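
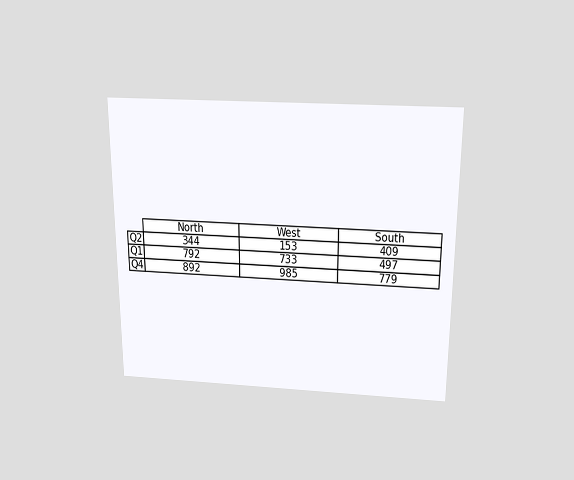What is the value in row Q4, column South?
The chart is viewed slightly from above. The (Q4, South) cell reads 779.

779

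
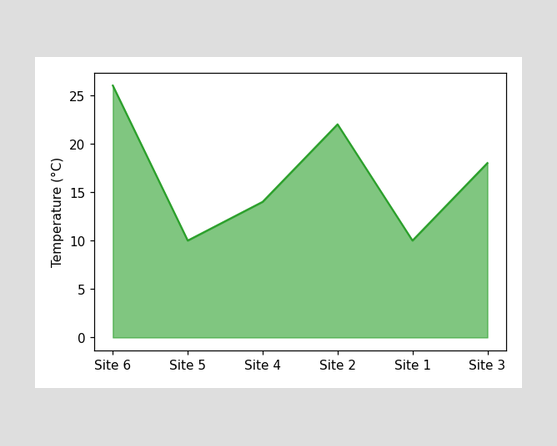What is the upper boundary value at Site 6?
26°C

At Site 6 the upper boundary is at 26°C.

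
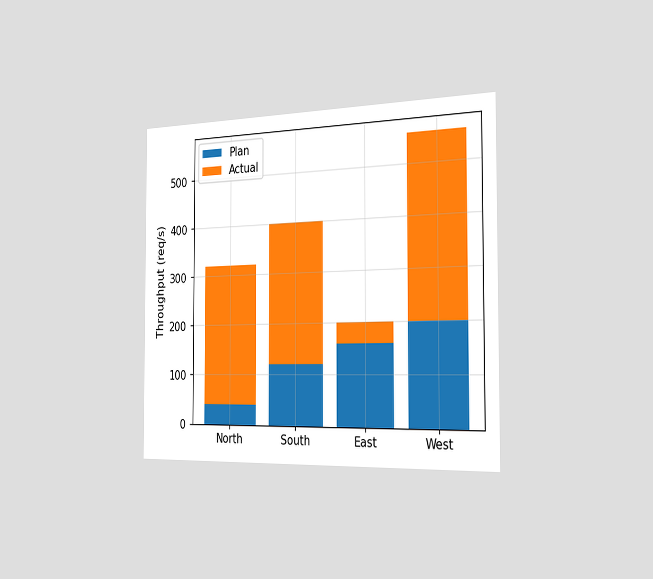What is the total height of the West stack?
560req/s

The chart is viewed slightly from the right. The West stack's top reaches 560req/s on the y-axis.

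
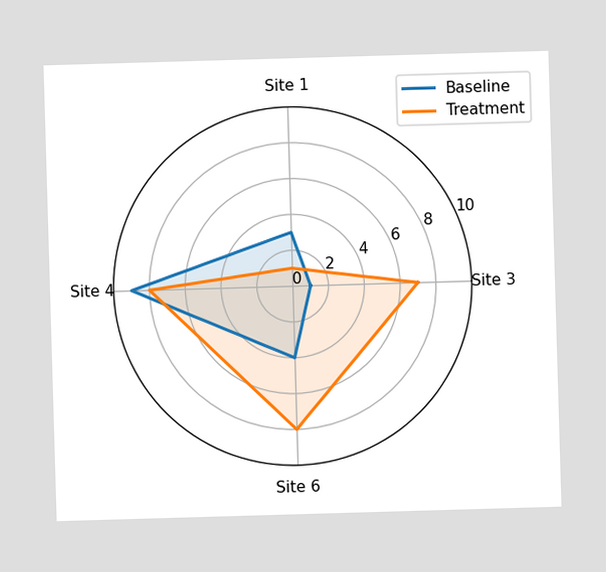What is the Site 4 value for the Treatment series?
8

On the Site 4 axis, Treatment reaches 8.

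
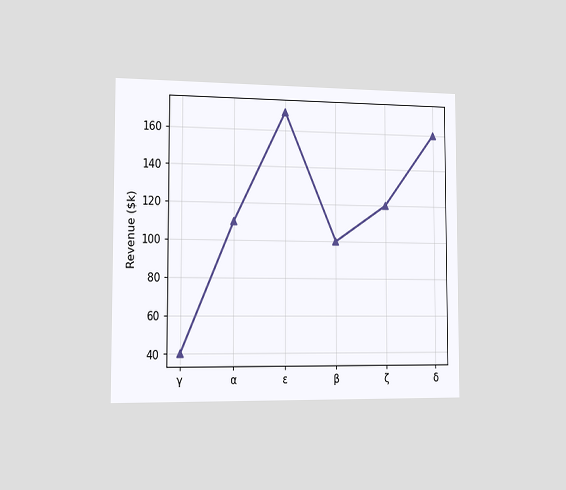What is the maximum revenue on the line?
$170k

The chart is viewed slightly from the left. The highest point is at ε, and reading across to the y-axis gives $170k.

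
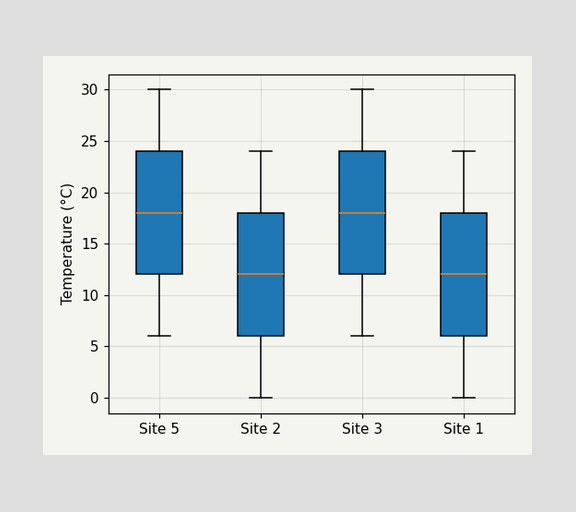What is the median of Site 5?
18°C

The median line in the Site 5 box sits at 18°C.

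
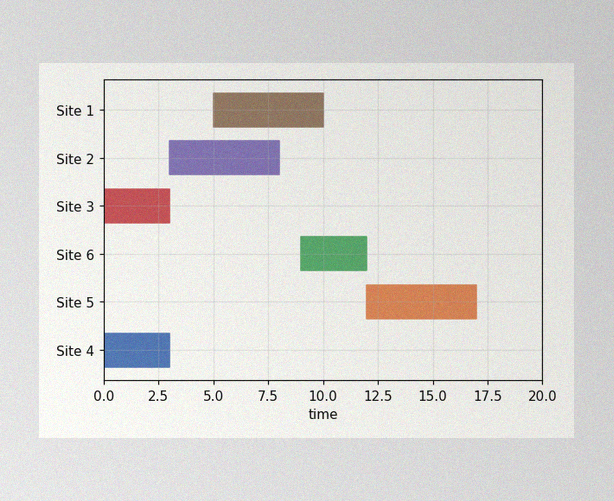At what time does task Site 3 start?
The image has some photo noise and uneven lighting. The Site 3 bar begins at t=0.

0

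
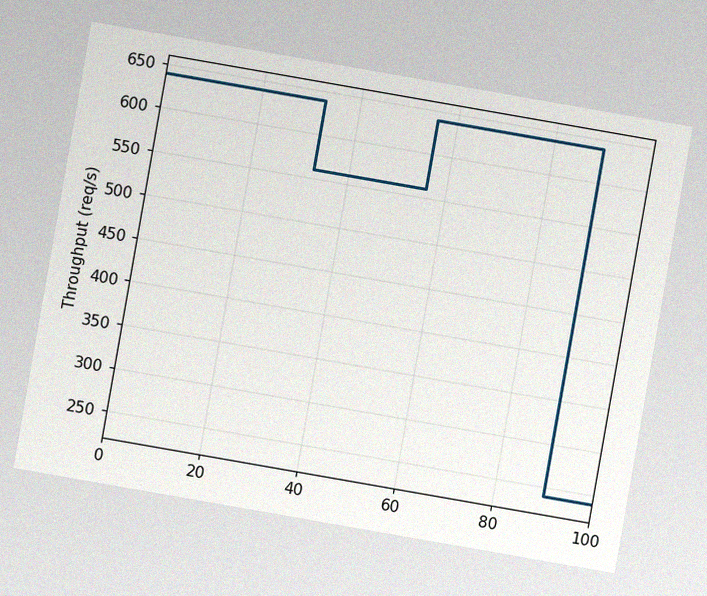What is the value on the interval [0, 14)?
The chart is tilted about 10° clockwise, with some photo noise. On [0, 14) the step sits at 640req/s.

640req/s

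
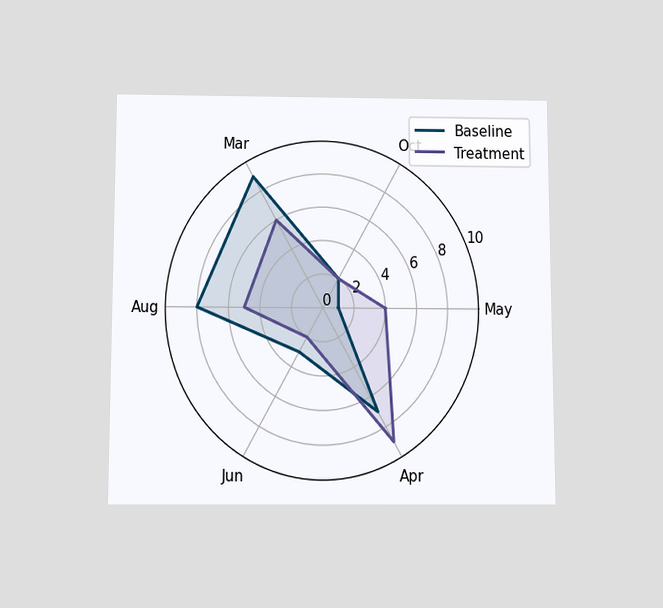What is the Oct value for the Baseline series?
The chart is viewed slightly from below. On the Oct axis, Baseline reaches 2.

2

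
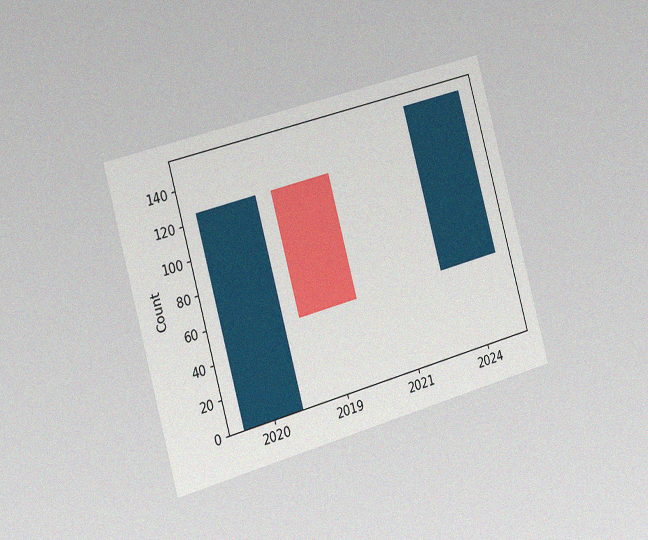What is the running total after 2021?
50

The chart is tilted about 15° counter-clockwise and viewed slightly from the left, with some photo noise. After 2021 the running total reaches 50.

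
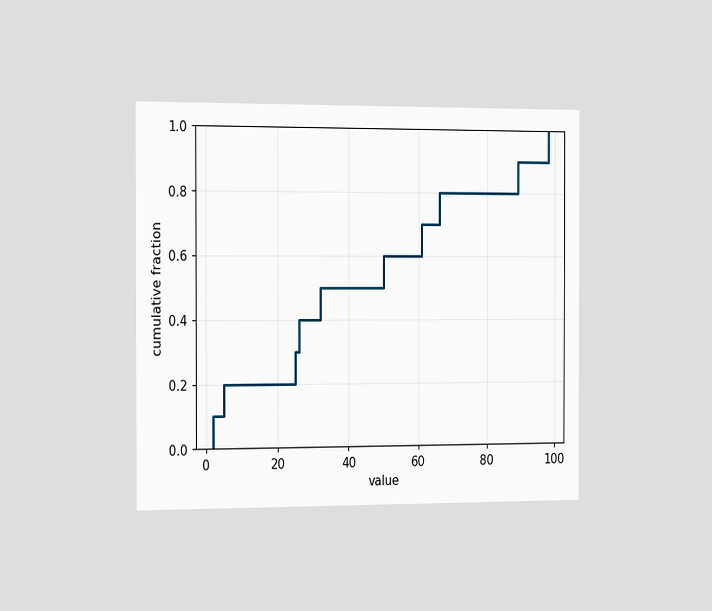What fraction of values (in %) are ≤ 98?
100%

The chart is viewed slightly from the left. At x=98 the ECDF step is at 100%.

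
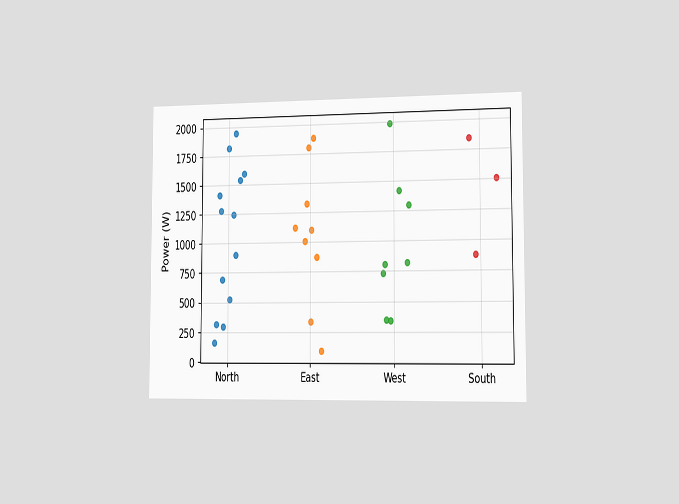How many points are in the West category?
The chart is viewed slightly from the right. Counting the markers in the West column gives 8.

8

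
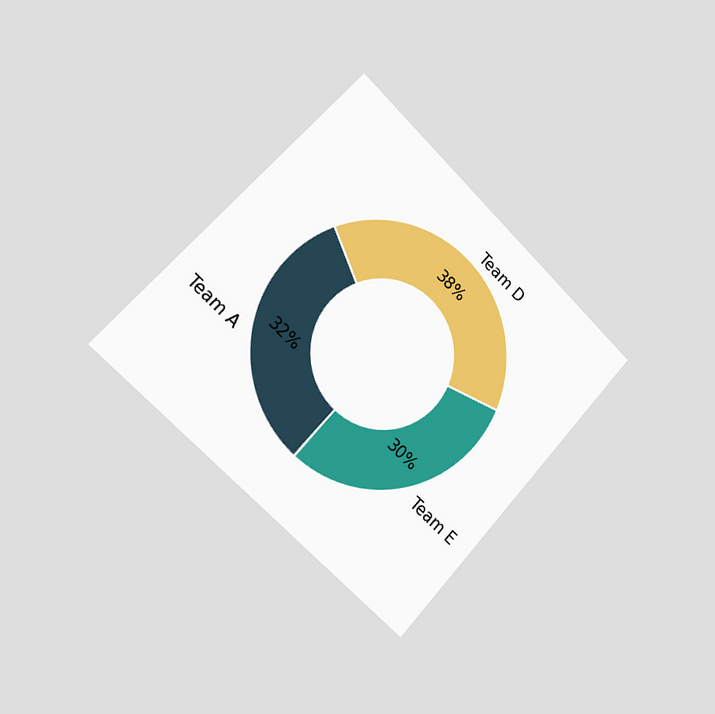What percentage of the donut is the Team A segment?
32%

The chart is tilted about 43° clockwise and viewed slightly from the left. The Team A segment takes up 32% of the ring.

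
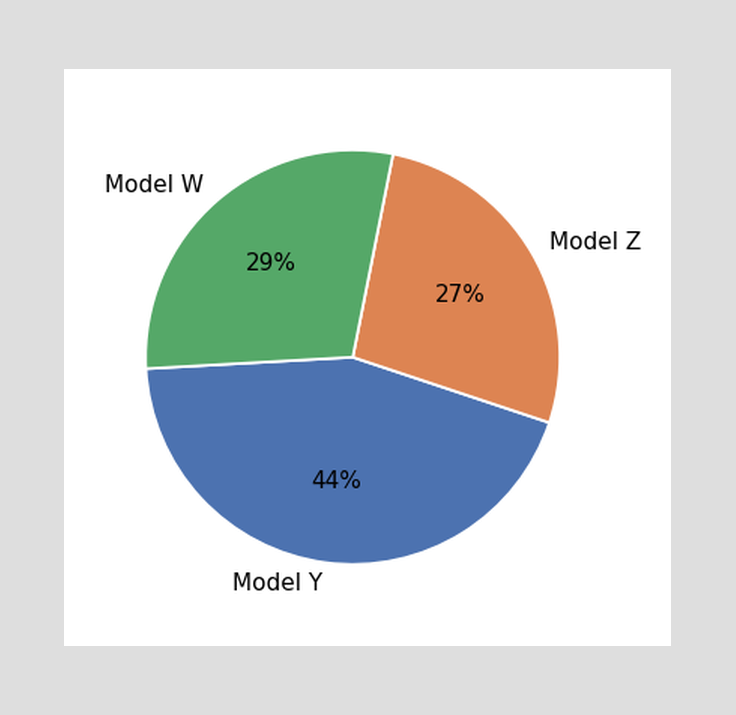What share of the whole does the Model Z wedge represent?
The Model Z slice takes up 27% of the pie.

27%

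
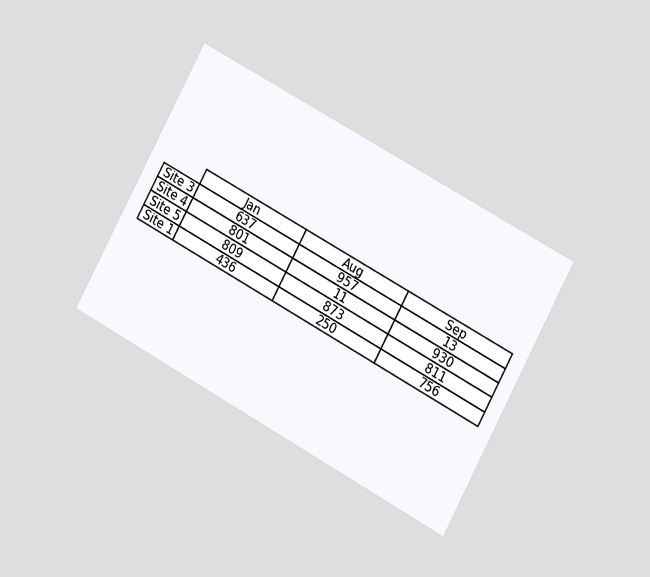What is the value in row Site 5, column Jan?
809

The chart is tilted about 28° clockwise and viewed at a slight angle. The (Site 5, Jan) cell reads 809.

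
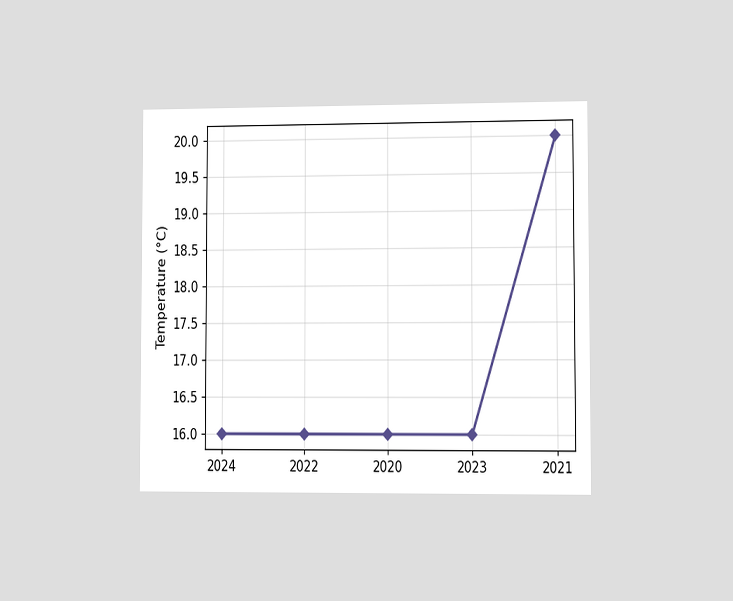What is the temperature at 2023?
16°C

The chart is viewed slightly from the right. At 2023, the line is at 16°C.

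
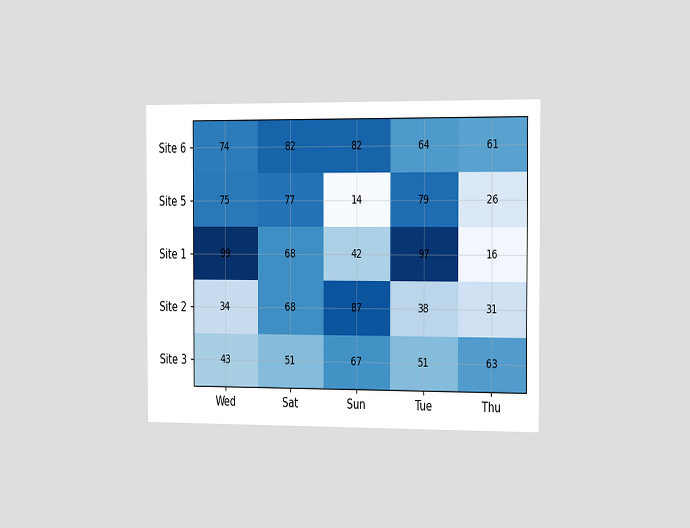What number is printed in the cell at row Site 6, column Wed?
The chart is viewed slightly from the right. The (Site 6, Wed) cell reads 74.

74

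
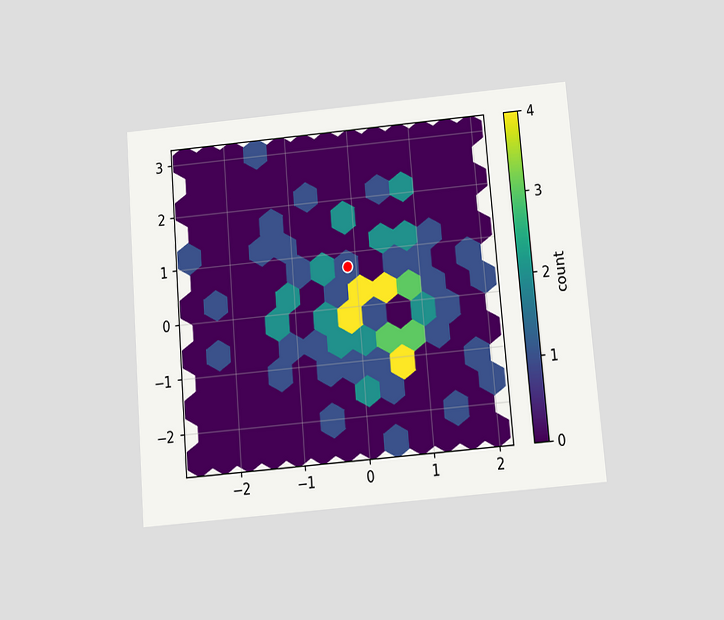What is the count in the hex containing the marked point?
1

The chart is tilted about 5° counter-clockwise and viewed slightly from below. The marked hex reads 1 on the colorbar.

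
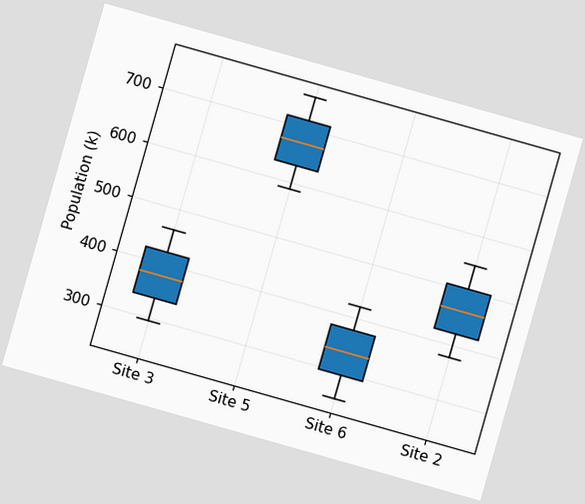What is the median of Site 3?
378k

The chart is tilted about 16° clockwise. The median line in the Site 3 box sits at 378k.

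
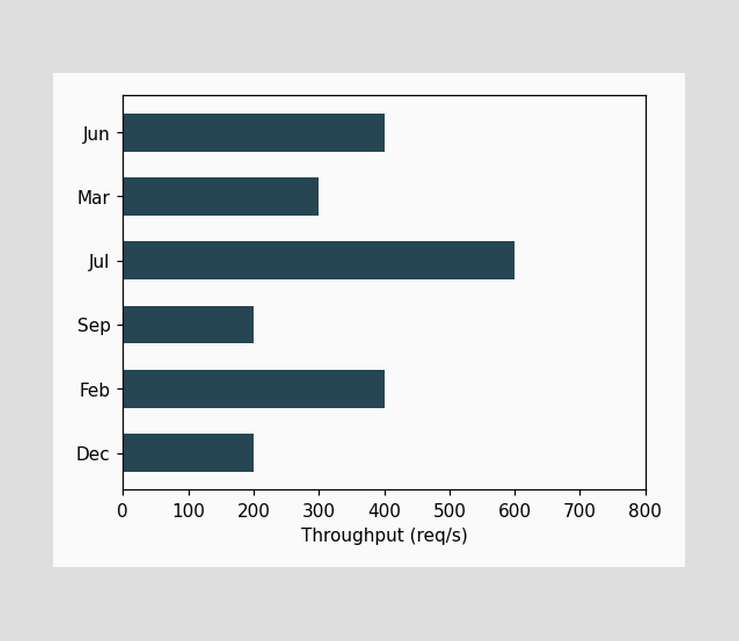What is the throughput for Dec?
Reading along the chart's x-axis, the Dec bar reaches 200req/s.

200req/s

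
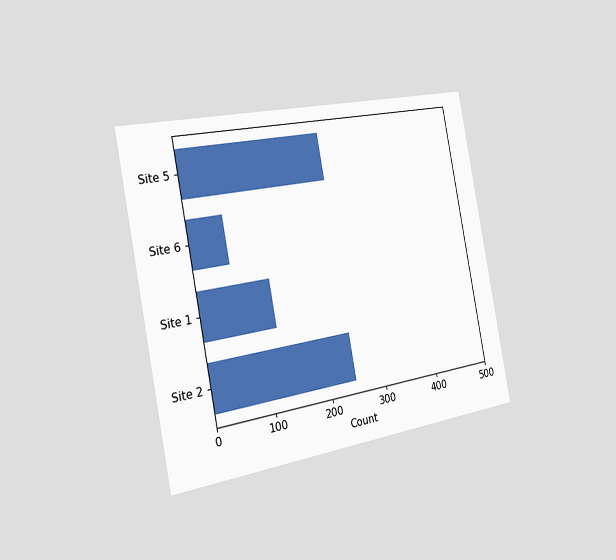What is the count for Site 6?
62

The chart is tilted about 11° counter-clockwise and viewed slightly from the left. Reading along the chart's x-axis, the Site 6 bar reaches 62.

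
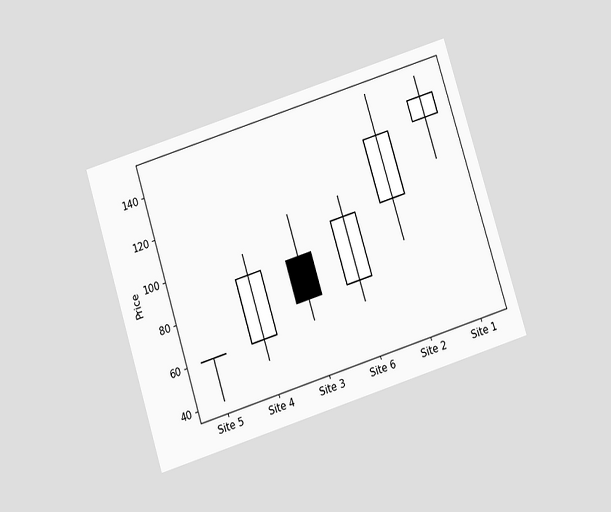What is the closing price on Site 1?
The chart is tilted about 17° counter-clockwise and viewed slightly from below. The Site 1 candle closes at 140.

140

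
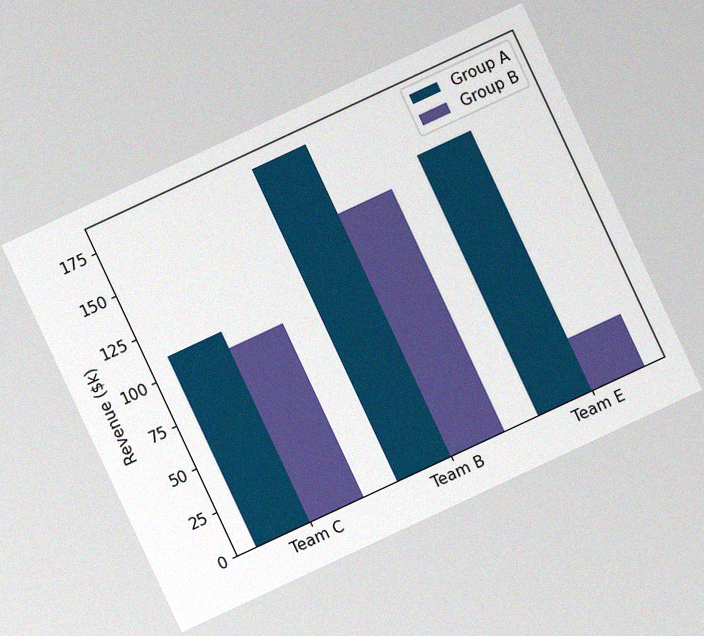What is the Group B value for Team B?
$140k

The chart is tilted about 25° counter-clockwise, with some photo noise. The Group B bar at Team B reaches $140k on the y-axis.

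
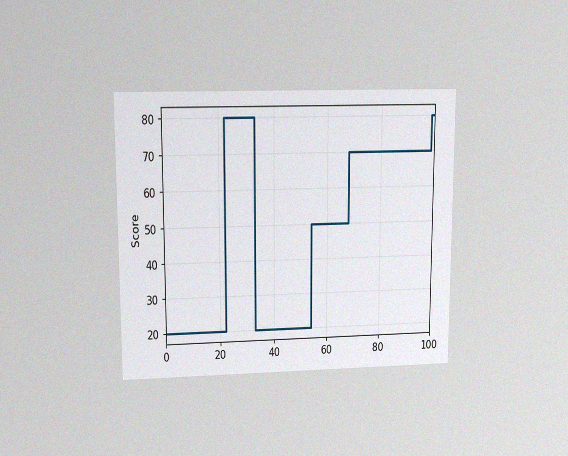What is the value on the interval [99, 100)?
80

The chart is viewed at a slight angle, with some photo noise. On [99, 100) the step sits at 80.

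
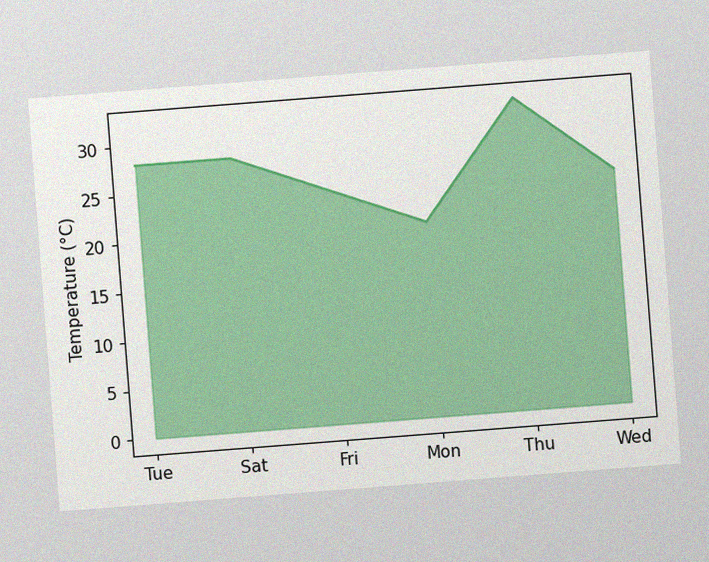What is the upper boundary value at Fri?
24°C

The chart is tilted about 4° counter-clockwise, with some photo noise. At Fri the upper boundary is at 24°C.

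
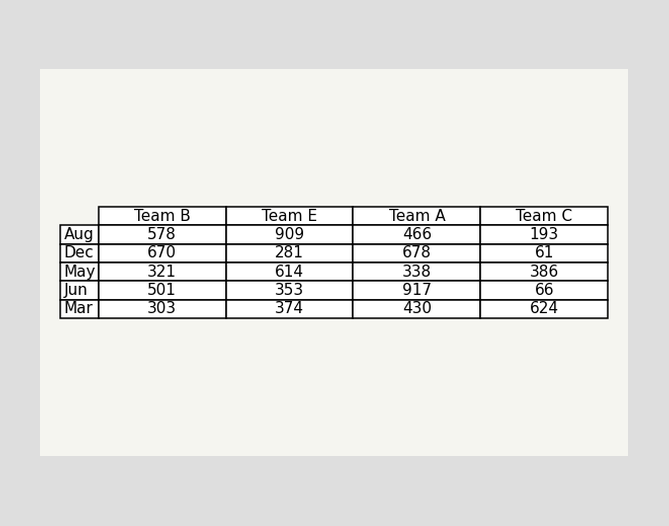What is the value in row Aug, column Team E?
The (Aug, Team E) cell reads 909.

909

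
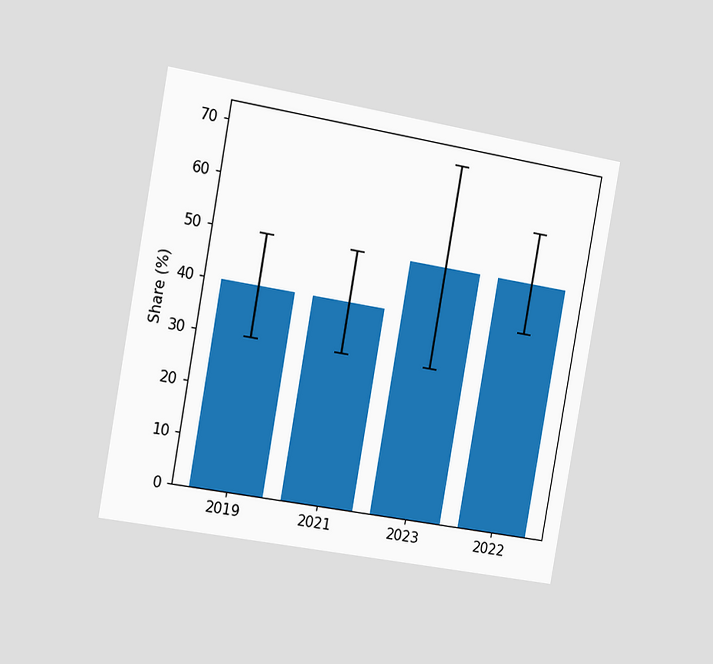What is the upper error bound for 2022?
60%

The chart is tilted about 10° clockwise and viewed slightly from the left. The 2022 bar's upper whisker reaches 60%.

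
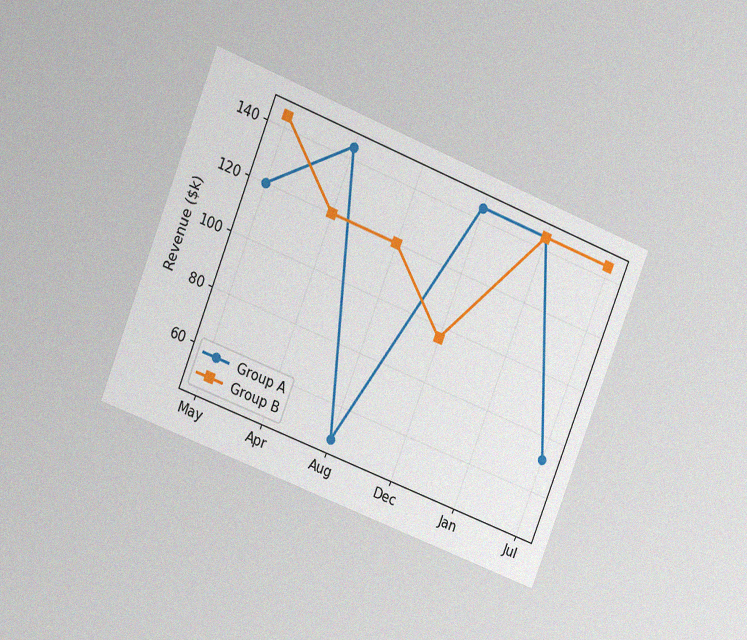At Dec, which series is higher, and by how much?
The chart is tilted about 21° clockwise and viewed at a slight angle, with some photo noise. At Dec, Group A sits above the other line by $48k.

Group A, by $48k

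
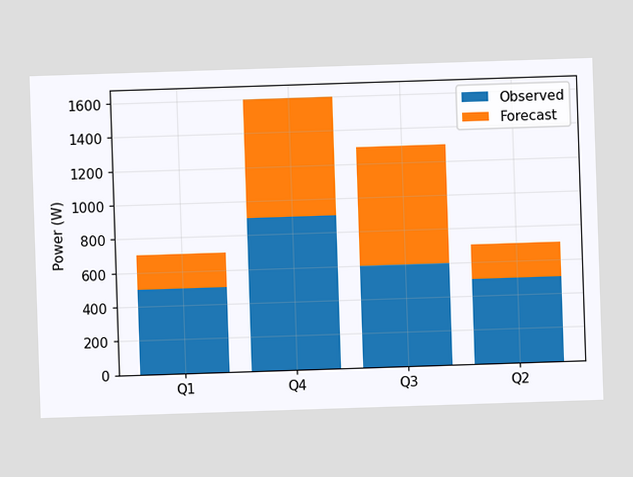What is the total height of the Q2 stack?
700W

The Q2 stack's top reaches 700W on the y-axis.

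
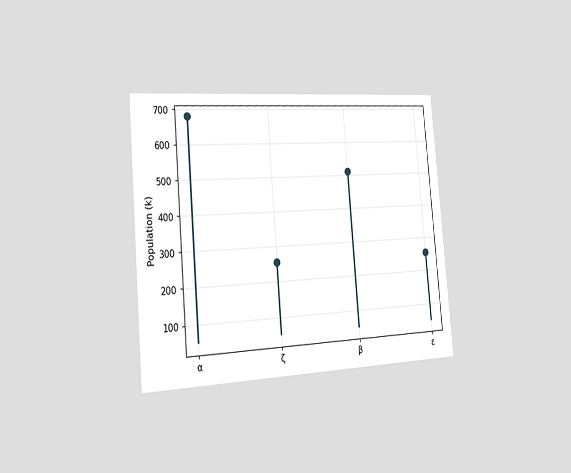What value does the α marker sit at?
The chart is tilted about 5° counter-clockwise and viewed slightly from the left. The α marker sits at 680k.

680k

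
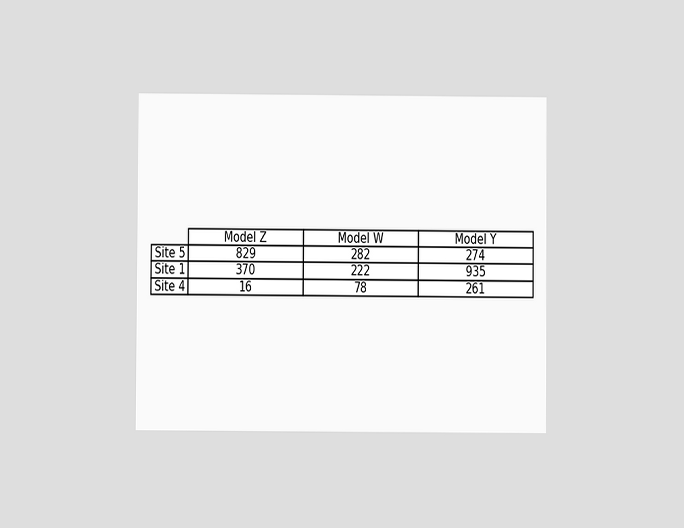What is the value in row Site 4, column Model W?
The chart is viewed at a slight angle. The (Site 4, Model W) cell reads 78.

78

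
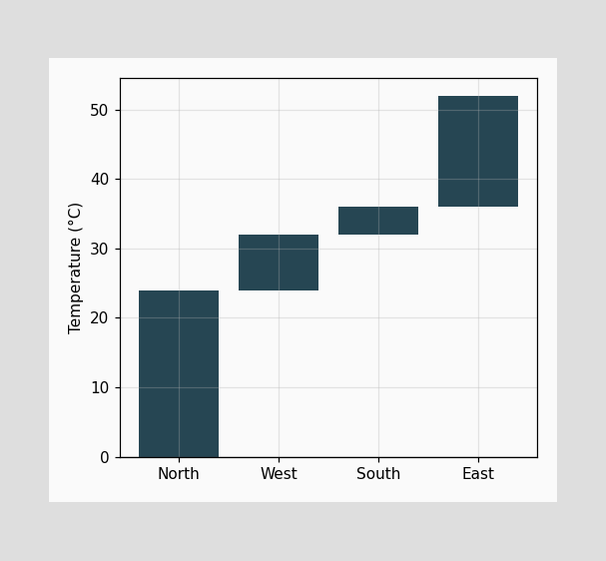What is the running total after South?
36°C

After South the running total reaches 36°C.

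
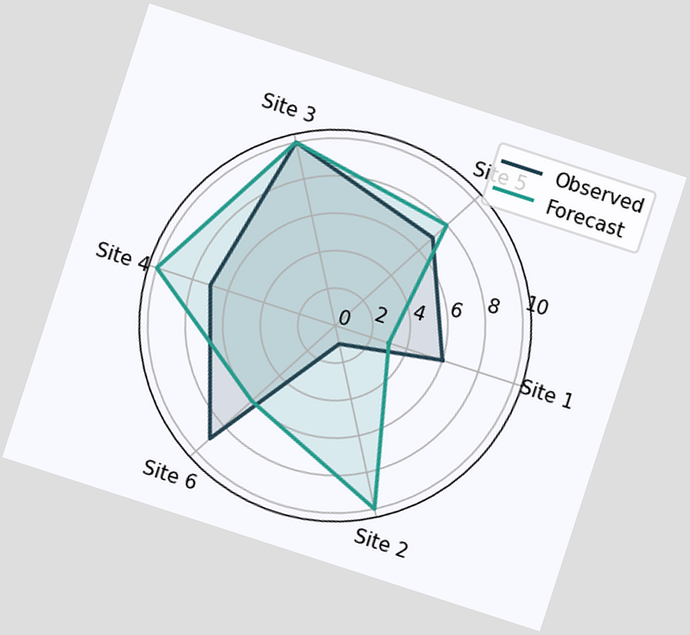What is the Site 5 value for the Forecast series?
8

The chart is tilted about 18° clockwise. On the Site 5 axis, Forecast reaches 8.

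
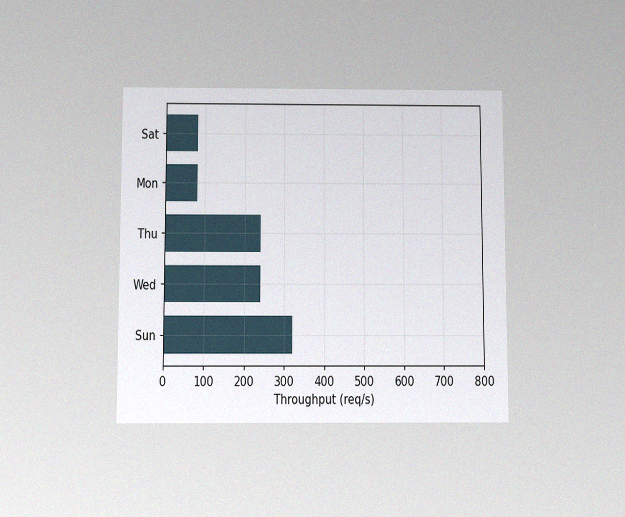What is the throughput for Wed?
The chart is viewed slightly from below, with some photo noise. Reading along the chart's x-axis, the Wed bar reaches 240req/s.

240req/s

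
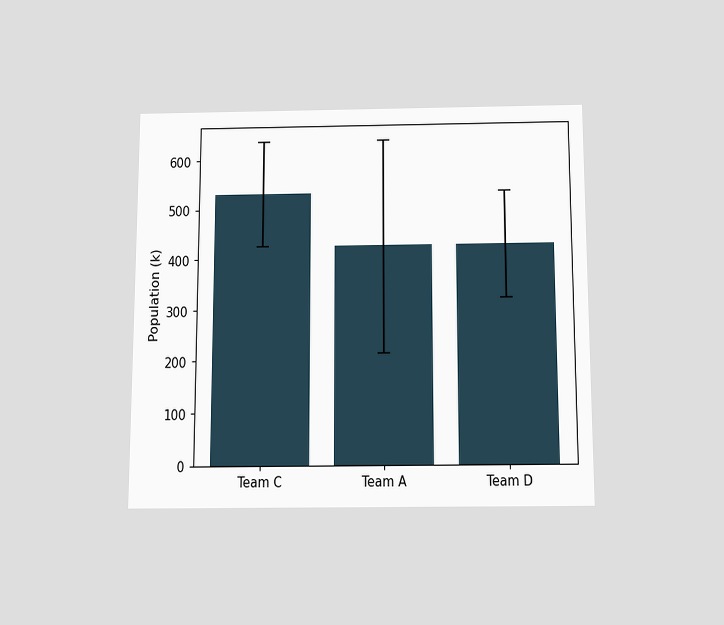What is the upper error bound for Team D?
530k

The chart is viewed slightly from below. The Team D bar's upper whisker reaches 530k.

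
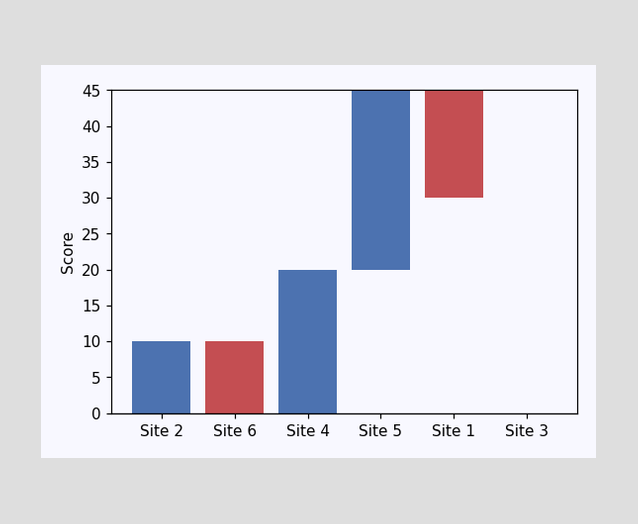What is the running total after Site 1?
30

After Site 1 the running total reaches 30.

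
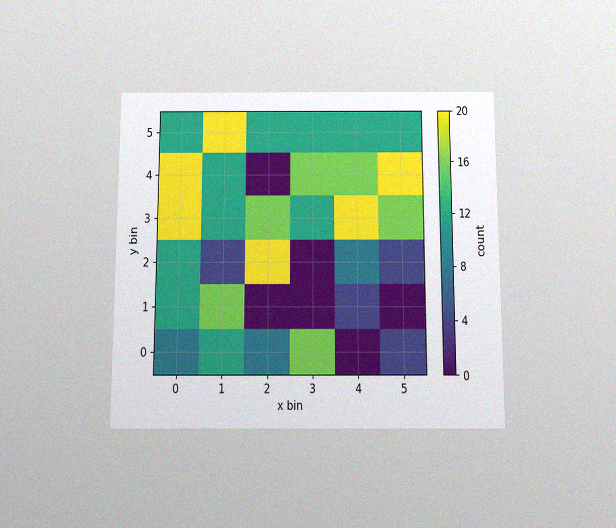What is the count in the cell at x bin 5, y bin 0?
The chart is viewed slightly from below, with some photo noise. Matching the cell (5, 0) against the colorbar gives 4.

4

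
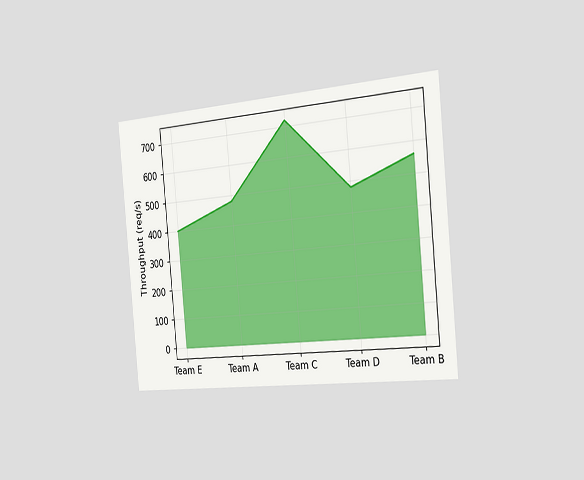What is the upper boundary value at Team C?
The chart is tilted about 5° counter-clockwise and viewed slightly from the right. At Team C the upper boundary is at 720req/s.

720req/s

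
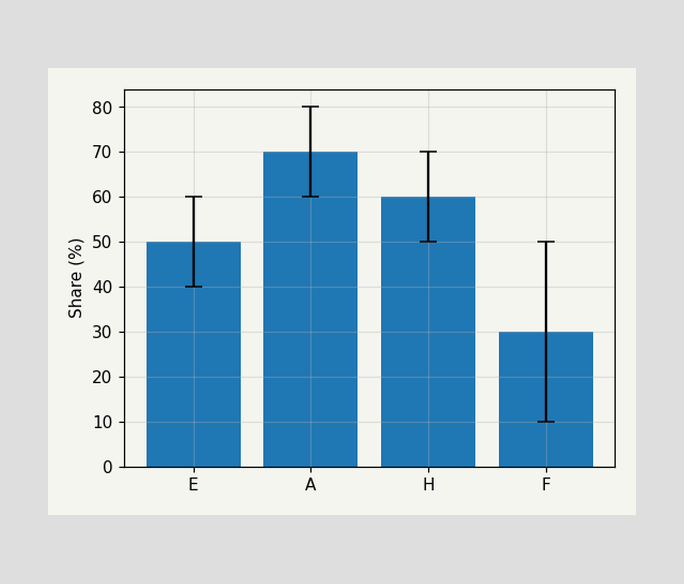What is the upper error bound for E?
The E bar's upper whisker reaches 60%.

60%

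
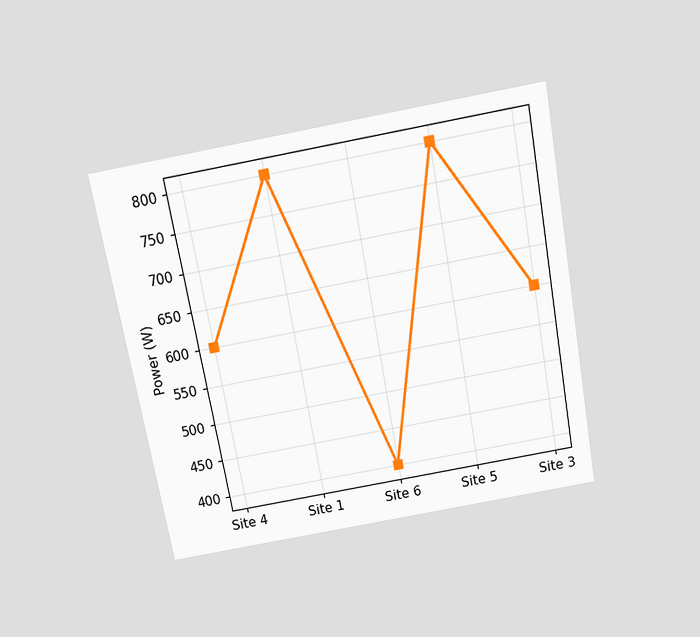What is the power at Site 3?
The chart is tilted about 10° counter-clockwise and viewed slightly from above. At Site 3, the line is at 600W.

600W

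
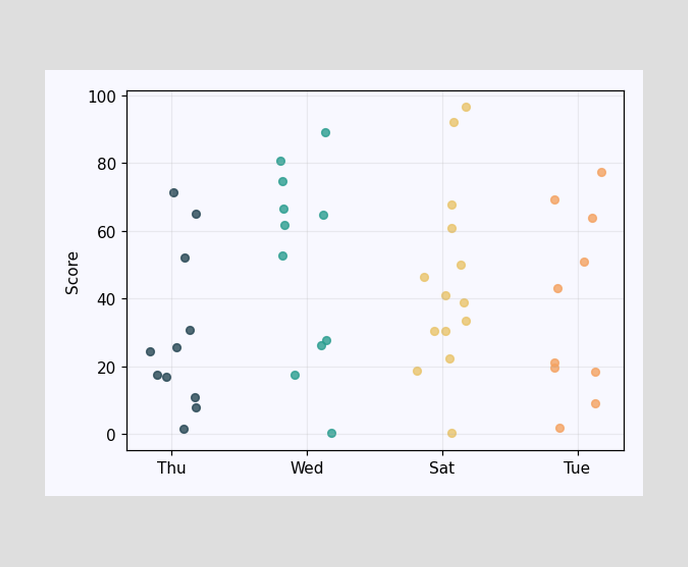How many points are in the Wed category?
Counting the markers in the Wed column gives 11.

11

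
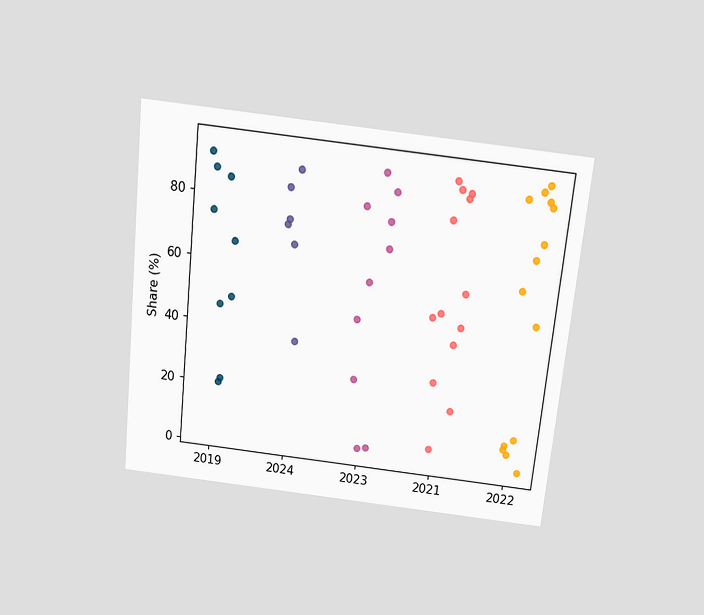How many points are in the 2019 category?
9

The chart is tilted about 6° clockwise and viewed slightly from above. Counting the markers in the 2019 column gives 9.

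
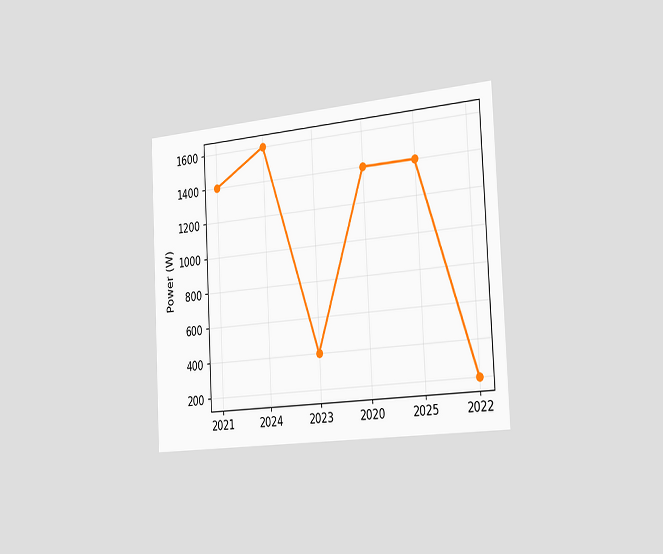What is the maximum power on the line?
1600W

The chart is tilted about 3° counter-clockwise and viewed slightly from the right. The highest point is at 2024, and reading across to the y-axis gives 1600W.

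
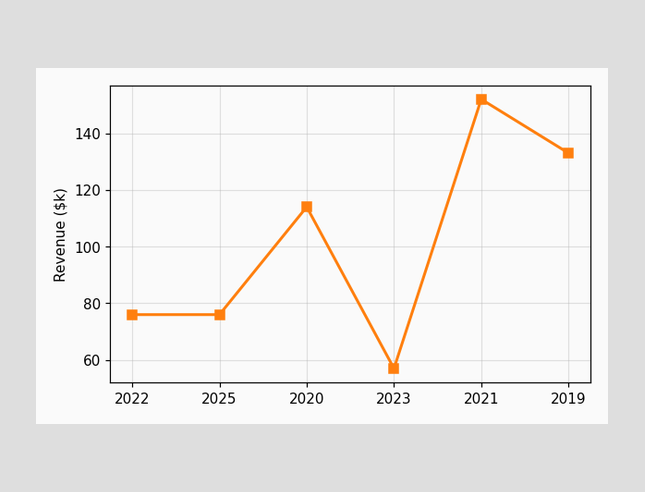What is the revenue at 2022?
$76k

At 2022, the line is at $76k.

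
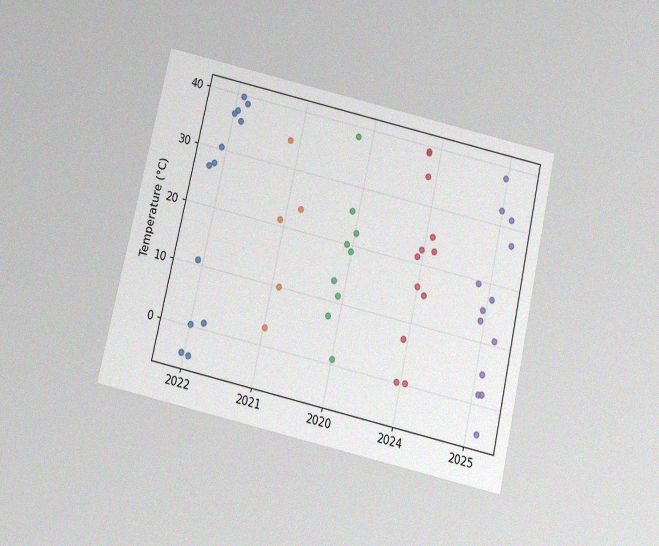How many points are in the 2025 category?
13

The chart is tilted about 13° clockwise and viewed slightly from below, with some photo noise. Counting the markers in the 2025 column gives 13.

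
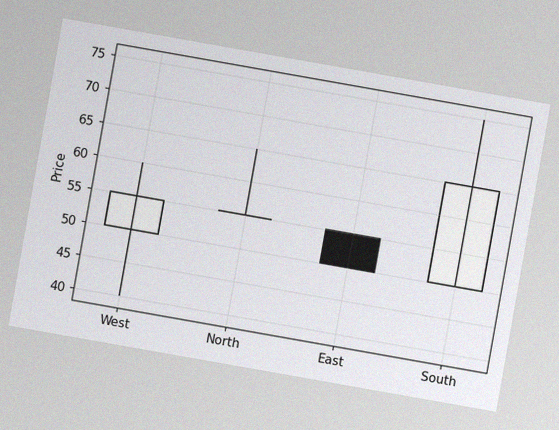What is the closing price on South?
65

The chart is tilted about 10° clockwise, with some photo noise. The South candle closes at 65.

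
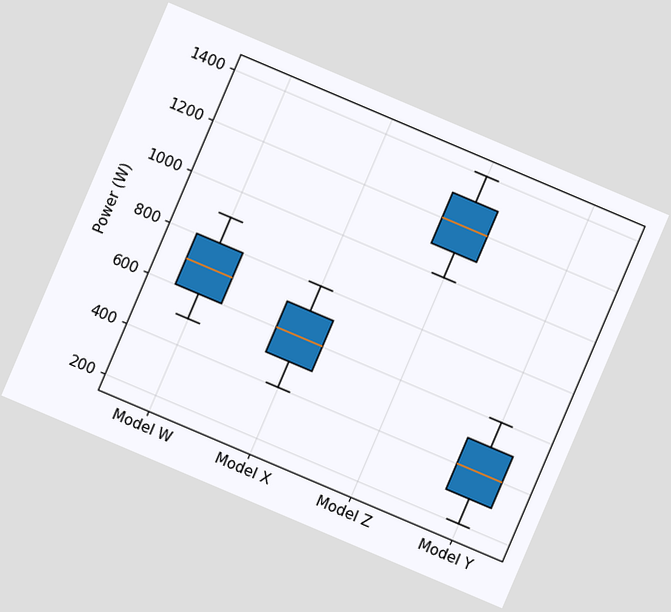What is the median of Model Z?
1200W

The chart is tilted about 23° clockwise. The median line in the Model Z box sits at 1200W.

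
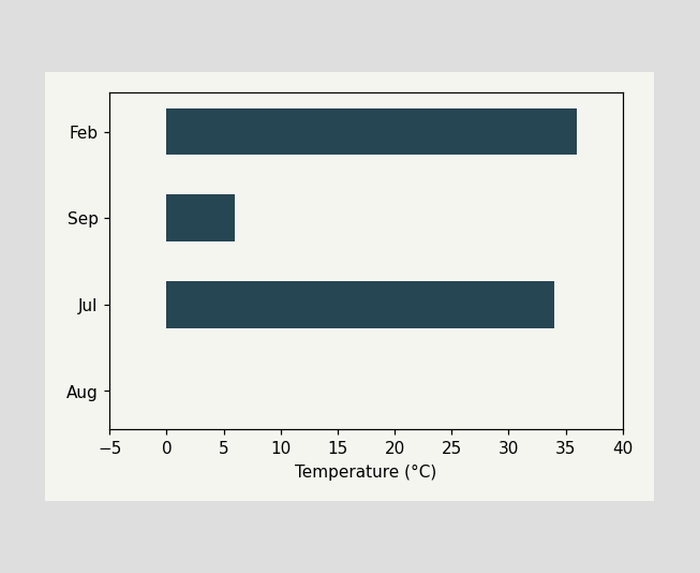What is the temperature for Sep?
Reading along the chart's x-axis, the Sep bar reaches 6°C.

6°C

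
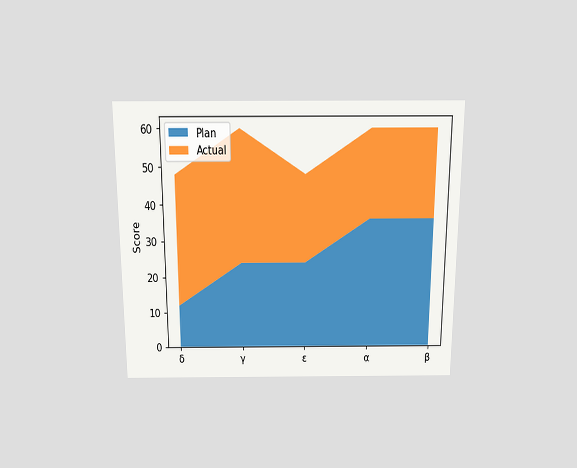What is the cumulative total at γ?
60

The chart is viewed slightly from above. The stacked total at γ reaches 60.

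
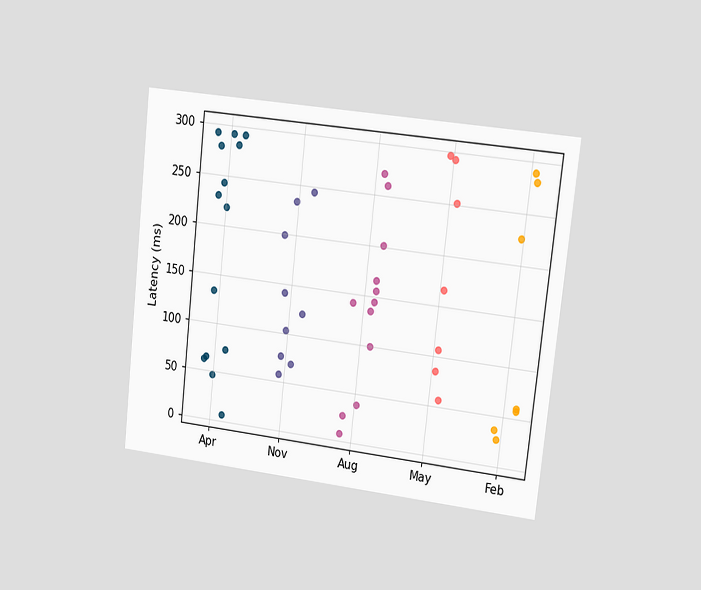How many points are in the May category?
The chart is tilted about 6° clockwise and viewed at a slight angle. Counting the markers in the May column gives 7.

7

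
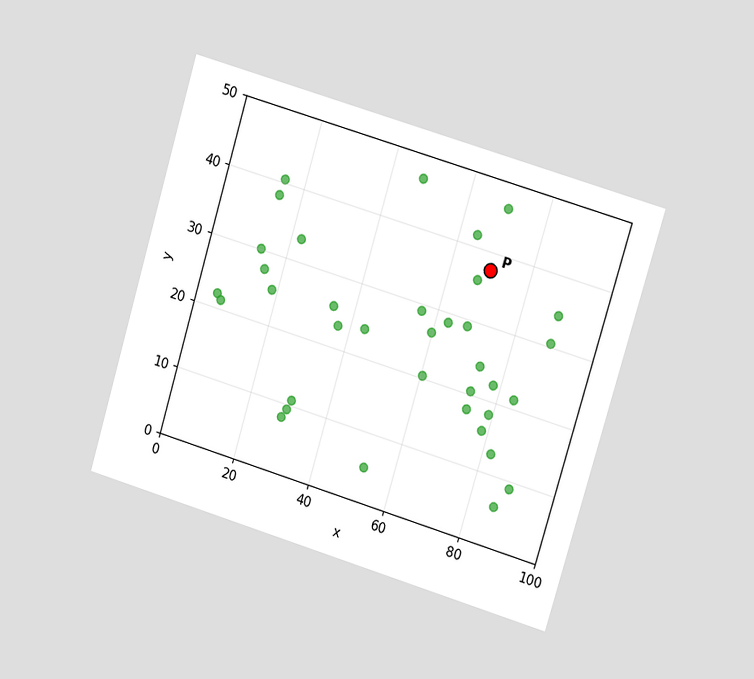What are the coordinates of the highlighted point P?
The chart is tilted about 17° clockwise and viewed at a slight angle. Following the gridlines from P to each axis, P sits at (70, 37.5).

(70, 37.5)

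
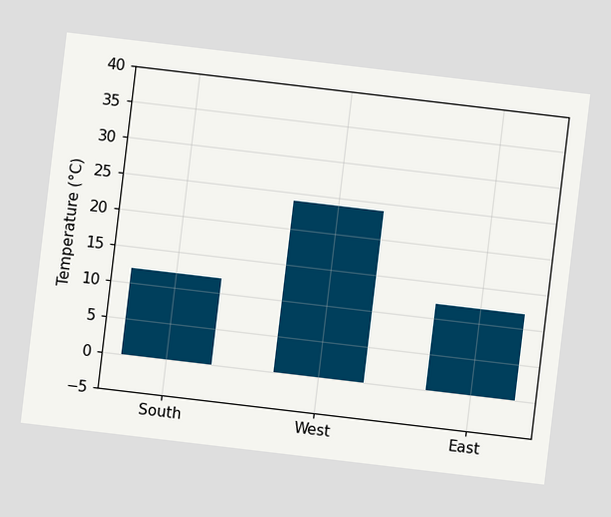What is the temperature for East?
The chart is tilted about 7° clockwise. Reading along the chart's y-axis, the East bar reaches 12°C.

12°C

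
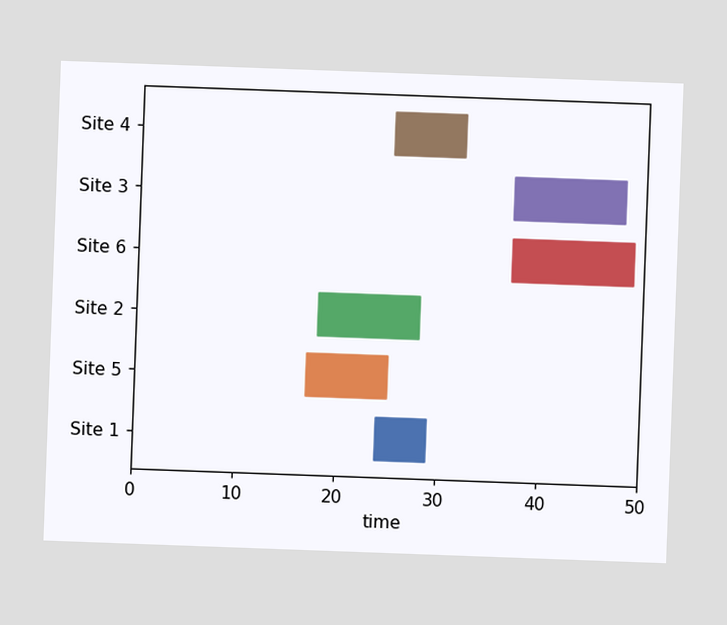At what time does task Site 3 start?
37

The chart is tilted about 2° clockwise. The Site 3 bar begins at t=37.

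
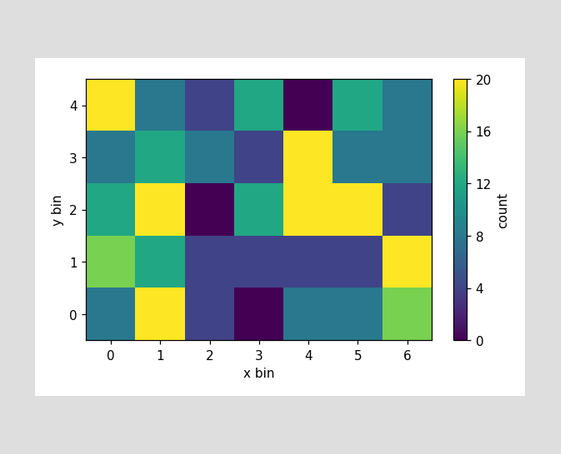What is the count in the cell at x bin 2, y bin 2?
0

Matching the cell (2, 2) against the colorbar gives 0.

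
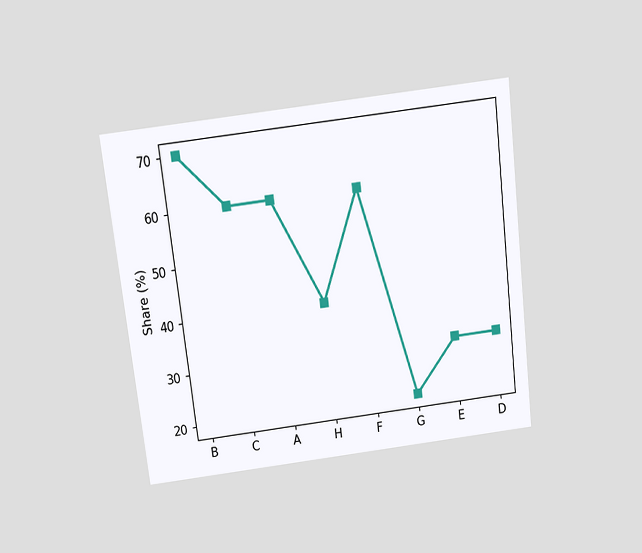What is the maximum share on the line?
70%

The chart is tilted about 7° counter-clockwise and viewed slightly from above. The highest point is at B, and reading across to the y-axis gives 70%.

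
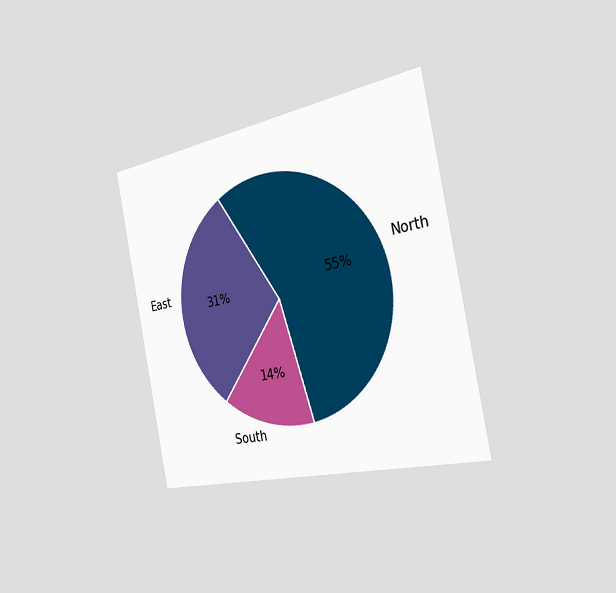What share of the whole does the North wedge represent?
The chart is tilted about 12° counter-clockwise and viewed slightly from the right. The North slice takes up 55% of the pie.

55%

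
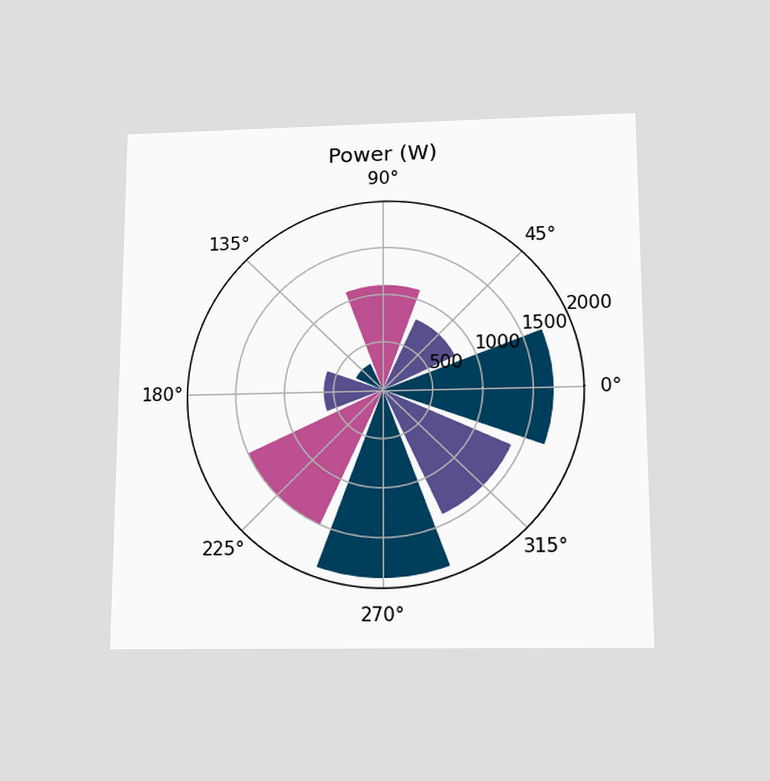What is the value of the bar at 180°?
The chart is viewed slightly from below. The bar at 180° reaches 600W on the radial axis.

600W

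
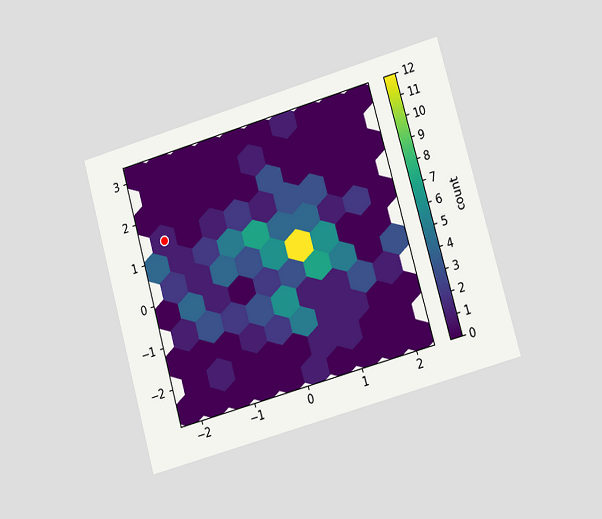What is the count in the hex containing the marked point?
The chart is tilted about 16° counter-clockwise and viewed at a slight angle. The marked hex reads 1 on the colorbar.

1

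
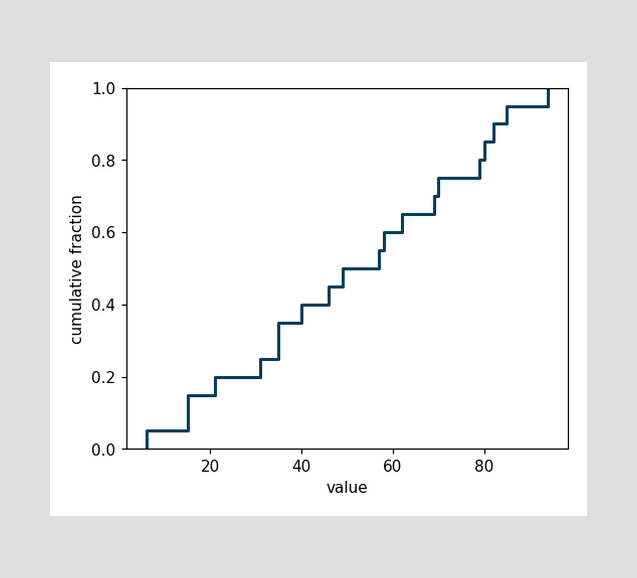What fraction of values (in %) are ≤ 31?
At x=31 the ECDF step is at 25%.

25%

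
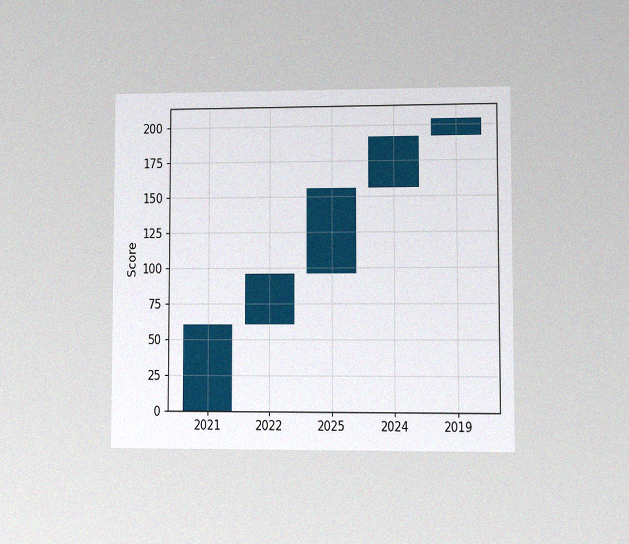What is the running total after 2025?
The chart is viewed at a slight angle, with some photo noise. After 2025 the running total reaches 156.

156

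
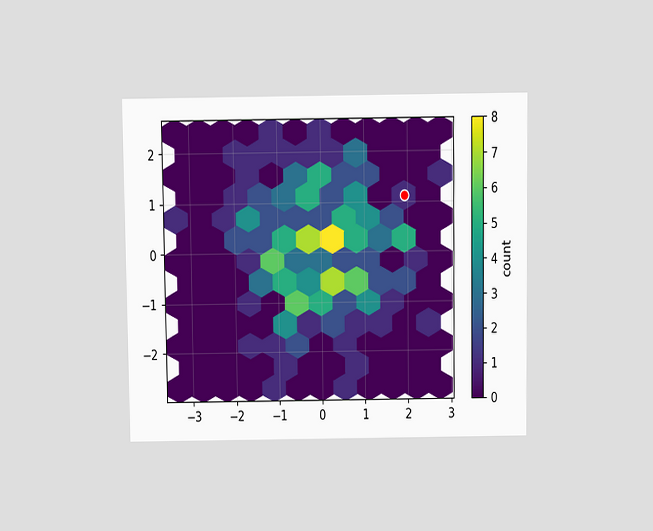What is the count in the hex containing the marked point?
1

The chart is viewed slightly from above. The marked hex reads 1 on the colorbar.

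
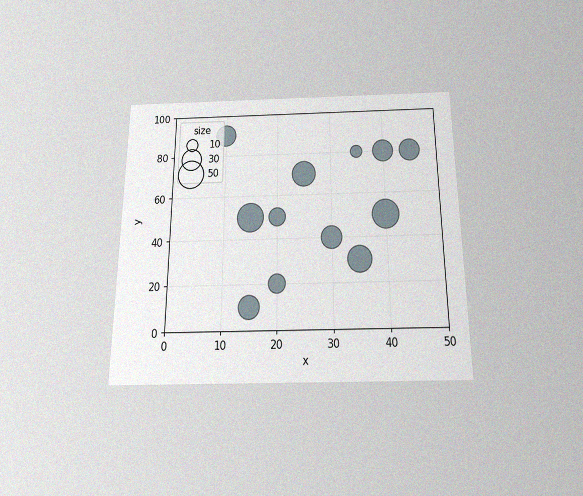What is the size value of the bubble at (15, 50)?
The chart is viewed slightly from below, with some photo noise. Matching the bubble at (15, 50) against the size legend gives 50.

50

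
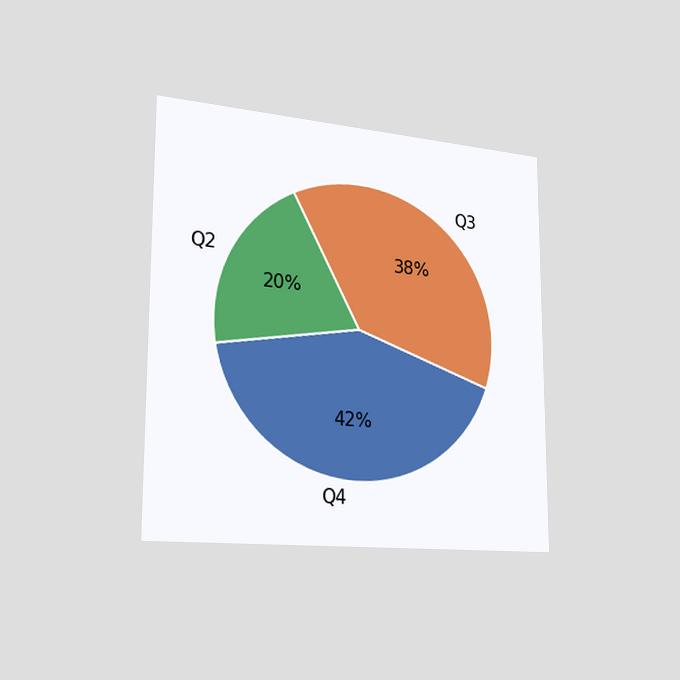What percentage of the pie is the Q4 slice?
42%

The chart is viewed slightly from the left. The Q4 slice takes up 42% of the pie.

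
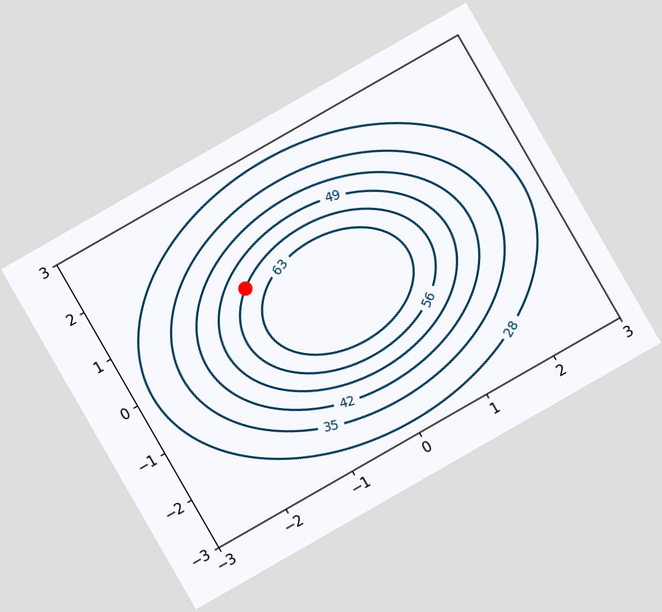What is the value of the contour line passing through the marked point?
56

The chart is tilted about 30° counter-clockwise. The marked point sits on the contour labelled 56.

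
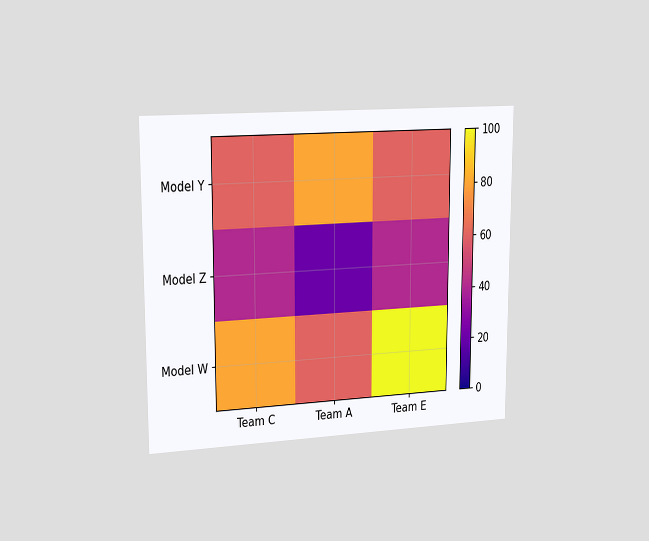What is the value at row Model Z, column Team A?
The chart is viewed slightly from the left. Matching cell (Model Z, Team A) against the colorbar gives 20.

20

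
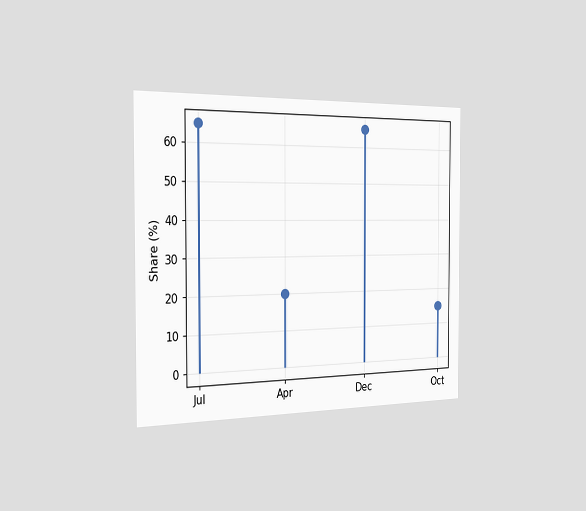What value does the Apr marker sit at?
The chart is viewed slightly from the left. The Apr marker sits at 20%.

20%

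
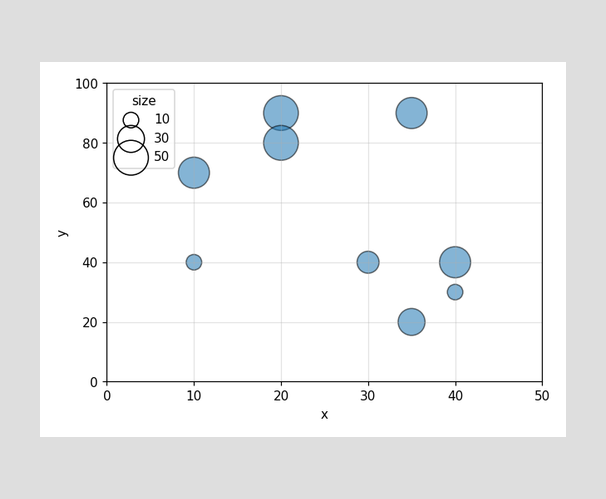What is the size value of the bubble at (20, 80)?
Matching the bubble at (20, 80) against the size legend gives 50.

50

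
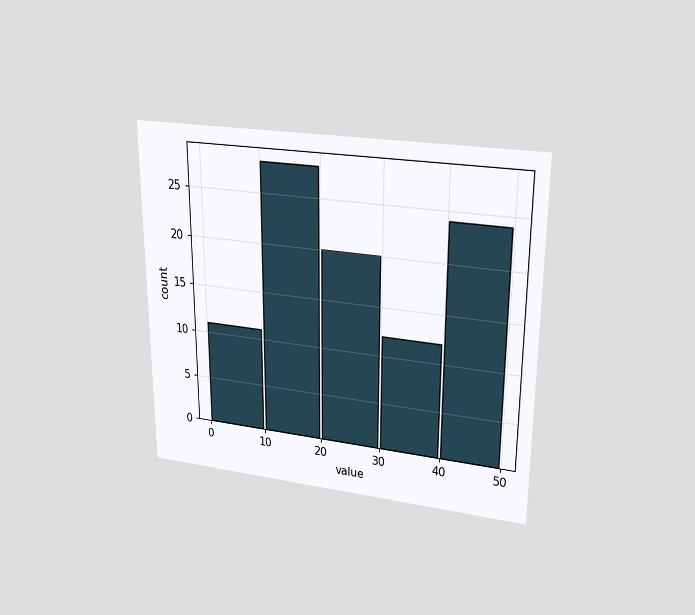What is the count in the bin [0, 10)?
The chart is viewed slightly from above. The [0, 10) bin has height 11.

11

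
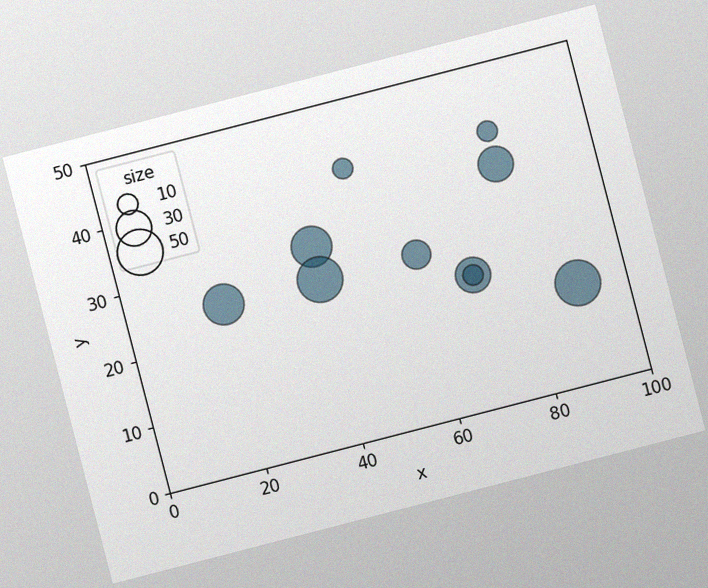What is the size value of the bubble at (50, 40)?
10

The chart is tilted about 15° counter-clockwise, with some photo noise. Matching the bubble at (50, 40) against the size legend gives 10.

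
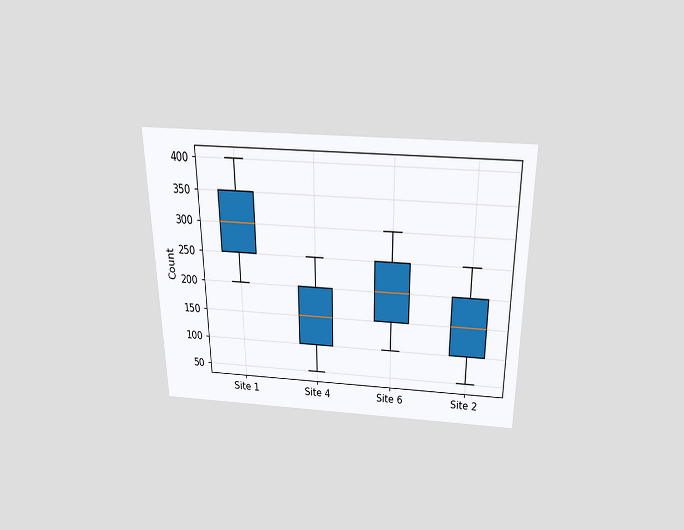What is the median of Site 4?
150

The chart is viewed slightly from above. The median line in the Site 4 box sits at 150.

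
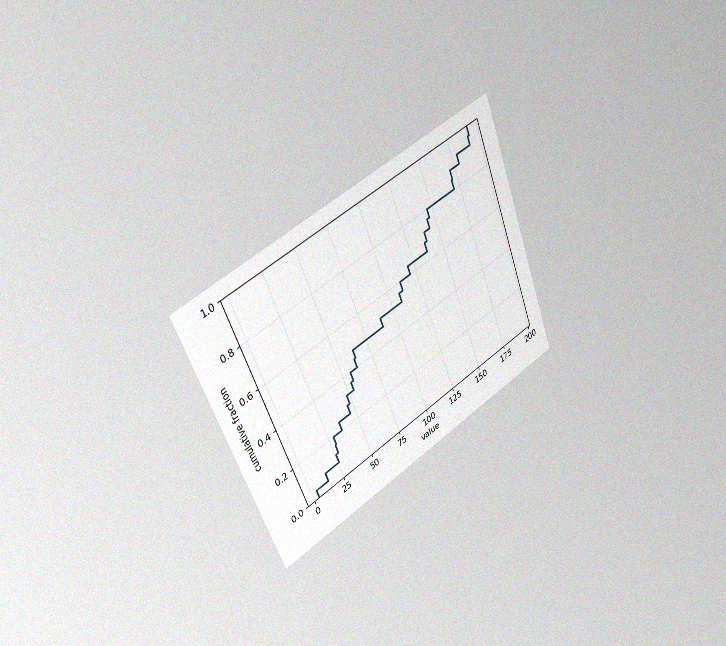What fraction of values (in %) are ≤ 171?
The chart is tilted about 22° counter-clockwise and viewed slightly from the left, with some photo noise. At x=171 the ECDF step is at 88%.

88%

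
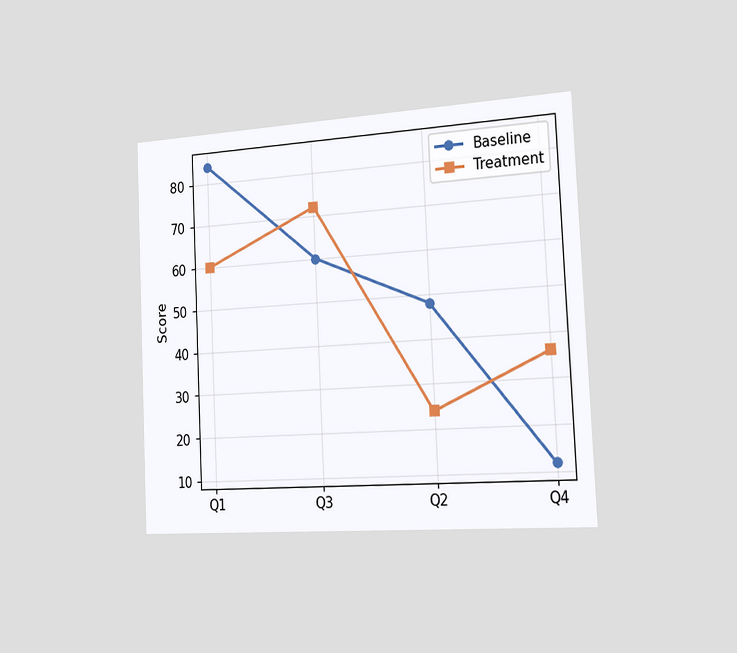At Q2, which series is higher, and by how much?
The chart is tilted about 3° counter-clockwise and viewed slightly from the right. At Q2, Baseline sits above the other line by 24.

Baseline, by 24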